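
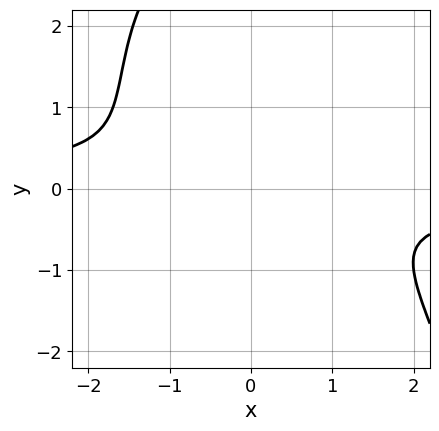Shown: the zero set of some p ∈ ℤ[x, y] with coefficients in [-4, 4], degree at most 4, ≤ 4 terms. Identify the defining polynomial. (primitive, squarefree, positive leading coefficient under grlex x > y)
1. The degree is 4 — no degree-3 curve has this shape.
2. The integer polynomial consistent with all of this is the stated p.

x^3*y - y^3 + x^2 + 3*y^2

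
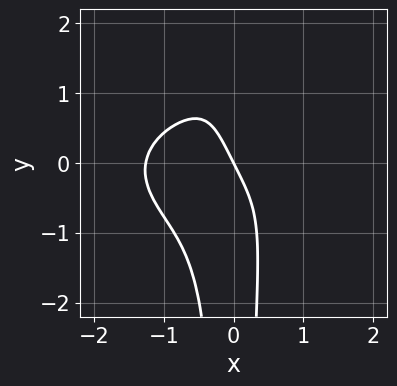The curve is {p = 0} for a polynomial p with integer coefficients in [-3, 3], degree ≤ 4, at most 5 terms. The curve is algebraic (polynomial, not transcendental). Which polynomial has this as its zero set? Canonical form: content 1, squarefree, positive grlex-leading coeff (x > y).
(a) deg p = 4. The shape is more complex than any degree-3 curve.
(b) Observable constraints: it crosses the y-axis at the gridline y = 0; one x-axis crossing is at x = 0.
(c) Putting this together gives p.

x^4 + 3*x^2*y^2 + 2*x + y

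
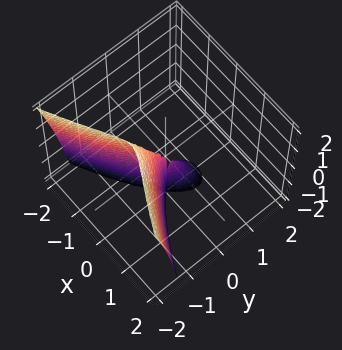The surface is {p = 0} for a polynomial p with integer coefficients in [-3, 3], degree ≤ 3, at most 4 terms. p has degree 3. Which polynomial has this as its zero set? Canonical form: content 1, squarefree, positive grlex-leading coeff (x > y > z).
2*y^3 + y^2*z + 2*x^2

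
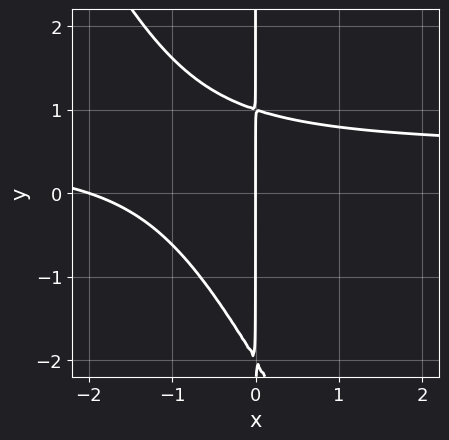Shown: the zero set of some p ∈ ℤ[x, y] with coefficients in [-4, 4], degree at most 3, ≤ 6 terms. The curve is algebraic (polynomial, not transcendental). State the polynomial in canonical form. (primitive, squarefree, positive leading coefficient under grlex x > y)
Degree: no degree-2 curve has this shape, so deg p = 3.
Checking where it meets the axes: among the integer gridlines, it crosses the x-axis at x ∈ {-2, 0}; every point of the y-axis in the box is on the curve.
Solving for integer coefficients yields p as stated.

2*x^2*y + x*y^2 - x^2 + x*y - 2*x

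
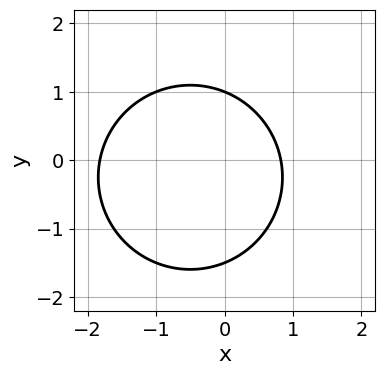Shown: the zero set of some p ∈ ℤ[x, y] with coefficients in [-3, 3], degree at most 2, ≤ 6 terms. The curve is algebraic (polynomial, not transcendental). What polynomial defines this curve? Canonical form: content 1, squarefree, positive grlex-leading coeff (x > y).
1. deg p = 2.
2. From the axis intercepts and sections: one y-axis crossing is at y = 1.
3. Fitting integer coefficients to these (and the overall shape) gives p.

2*x^2 + 2*y^2 + 2*x + y - 3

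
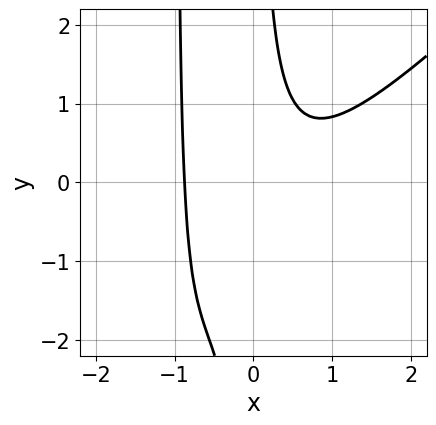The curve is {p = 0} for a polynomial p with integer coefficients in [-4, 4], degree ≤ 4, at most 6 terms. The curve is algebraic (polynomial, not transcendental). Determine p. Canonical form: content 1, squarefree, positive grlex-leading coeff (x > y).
3*x^3 - 3*x^2*y - 3*x*y + 2

The degree is 3 — a generic line meets the curve in up to 3 points.
Observable constraints: the curve avoids every integer y-axis point in the box.
The integer polynomial consistent with all of this is the stated p.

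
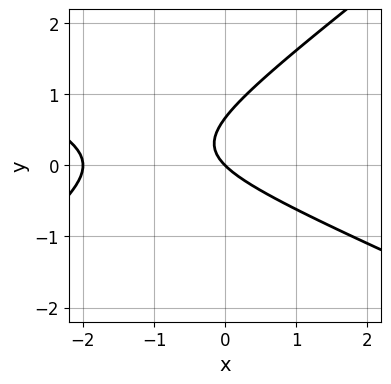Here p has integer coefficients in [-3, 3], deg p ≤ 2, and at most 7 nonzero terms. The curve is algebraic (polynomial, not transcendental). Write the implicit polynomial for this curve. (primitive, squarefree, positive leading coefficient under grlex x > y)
x^2 + x*y - 3*y^2 + 2*x + 2*y

(a) Degree: the shape is more complex than any degree-1 curve, so deg p = 2.
(b) Checking where it meets the axes: among the integer gridlines, it crosses the x-axis at x ∈ {-2, 0}; it crosses the y-axis at the gridline y = 0.
(c) The integer polynomial consistent with all of this is the stated p.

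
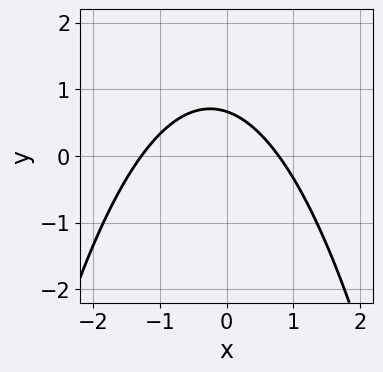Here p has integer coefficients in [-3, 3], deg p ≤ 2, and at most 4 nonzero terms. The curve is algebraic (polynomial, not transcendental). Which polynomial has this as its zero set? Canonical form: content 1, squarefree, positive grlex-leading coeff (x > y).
2*x^2 + x + 3*y - 2

First, degree: no degree-1 curve has this shape, so deg p = 2.
Finally, the integer polynomial consistent with all of this is the stated p.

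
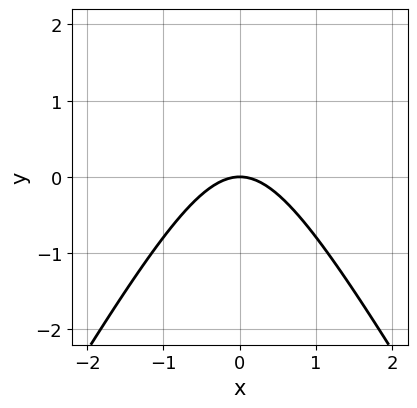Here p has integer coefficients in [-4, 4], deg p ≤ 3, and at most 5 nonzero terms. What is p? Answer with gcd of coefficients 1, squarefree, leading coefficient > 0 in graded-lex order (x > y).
3*x^2 - y^2 + 3*y

deg p = 2. No degree-1 curve has this shape.
Symmetries: it's symmetric under x → −x, forcing even powers of x.
Checking where it meets the axes: it crosses the x-axis at the gridline x = 0; one y-axis crossing is at y = 0.
Solving for integer coefficients yields p as stated.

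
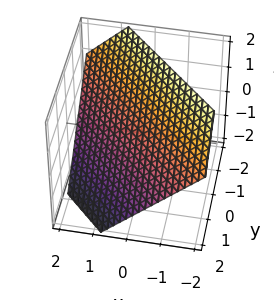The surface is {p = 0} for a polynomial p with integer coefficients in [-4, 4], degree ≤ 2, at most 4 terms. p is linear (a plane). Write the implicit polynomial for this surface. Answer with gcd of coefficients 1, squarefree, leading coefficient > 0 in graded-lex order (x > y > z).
3*x + 3*y + 3*z - 2

The degree is 1 — every cross-section is a straight line — this is a plane.
Putting this together gives p.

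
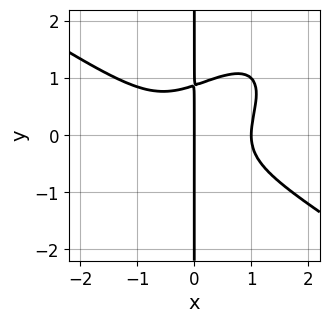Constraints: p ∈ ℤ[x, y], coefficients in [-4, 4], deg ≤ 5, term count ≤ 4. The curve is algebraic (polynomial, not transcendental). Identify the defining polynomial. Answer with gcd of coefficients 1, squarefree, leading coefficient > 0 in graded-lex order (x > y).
(a) Degree: the shape is more complex than any degree-3 curve, so deg p = 4.
(b) From the visible intercepts: every point of the y-axis in the box is on the curve; the x-axis gridline crossings are at x ∈ {0, 1}.
(c) Putting this together gives p.

2*x^4 - 3*x^2*y^2 + 3*x*y^3 - 2*x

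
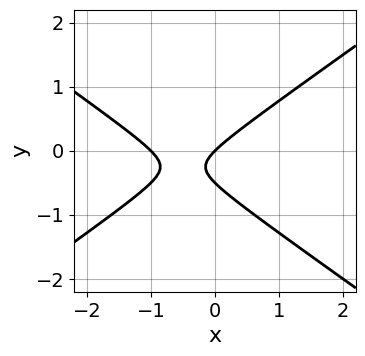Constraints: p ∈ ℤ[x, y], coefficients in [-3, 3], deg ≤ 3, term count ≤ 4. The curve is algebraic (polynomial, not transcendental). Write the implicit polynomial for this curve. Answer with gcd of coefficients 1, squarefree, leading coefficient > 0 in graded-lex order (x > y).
x^2 - 2*y^2 + x - y

(a) deg p = 2. The shape is more complex than any degree-1 curve.
(b) Observable constraints: among the integer gridlines, it crosses the x-axis at x ∈ {-1, 0}; it meets the y-axis at y = 0 (among the integer gridlines).
(c) Together with the visible shape, these determine p as stated.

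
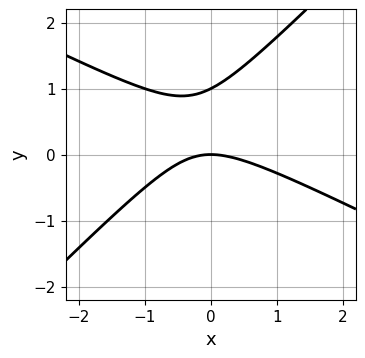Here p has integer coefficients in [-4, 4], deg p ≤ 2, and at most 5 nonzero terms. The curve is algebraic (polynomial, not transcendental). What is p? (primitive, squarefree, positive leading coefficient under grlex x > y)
x^2 + x*y - 2*y^2 + 2*y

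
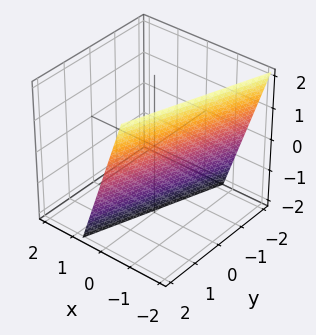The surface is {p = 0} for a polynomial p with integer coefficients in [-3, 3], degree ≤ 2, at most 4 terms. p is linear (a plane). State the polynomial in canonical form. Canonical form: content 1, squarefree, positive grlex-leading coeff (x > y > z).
First, the degree is 1 — the surface is flat (a plane).
Then, checking where it meets the axes: it crosses the z-axis at the gridline z = -2; it crosses the y-axis at the gridline y = 2.
Finally, solving for integer coefficients yields p as stated.

3*x - y + z + 2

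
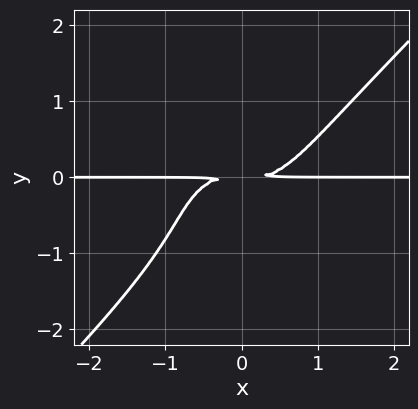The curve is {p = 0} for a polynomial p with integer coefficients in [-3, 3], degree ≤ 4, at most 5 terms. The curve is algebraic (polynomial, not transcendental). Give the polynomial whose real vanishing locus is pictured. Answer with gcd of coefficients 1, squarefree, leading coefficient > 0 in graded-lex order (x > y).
3*x^3*y - x^2*y^2 - 2*y^4 - 2*y^3 - 3*y^2

1. The degree is 4 — no degree-3 curve has this shape.
2. From the axis intercepts and sections: every point of the x-axis in the box is on the curve.
3. Putting this together gives p.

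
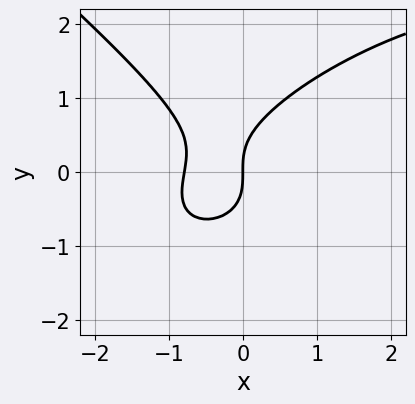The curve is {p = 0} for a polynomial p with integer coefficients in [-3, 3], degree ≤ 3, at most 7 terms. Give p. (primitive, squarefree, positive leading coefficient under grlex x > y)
1. The degree is 3 — the shape is more complex than any degree-2 curve.
2. Checking where it meets the axes: one y-axis crossing is at y = 0; it meets the x-axis at x = 0 (among the integer gridlines).
3. Together with the visible shape, these determine p as stated.

x^3 - x^2*y + 3*y^3 - 3*x^2 - 3*x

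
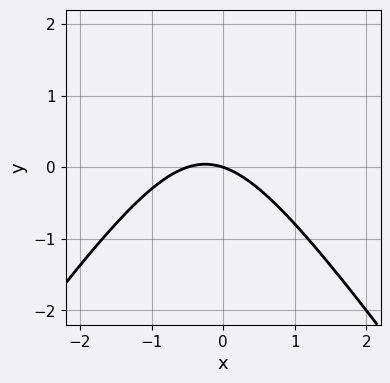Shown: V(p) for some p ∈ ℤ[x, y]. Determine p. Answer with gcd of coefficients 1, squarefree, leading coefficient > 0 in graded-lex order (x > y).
(a) Degree: the shape is more complex than any degree-1 curve, so deg p = 2.
(b) From the axis intercepts and sections: one y-axis crossing is at y = 0; it crosses the x-axis at the gridline x = 0.
(c) The integer polynomial consistent with all of this is the stated p.

2*x^2 - y^2 + x + 3*y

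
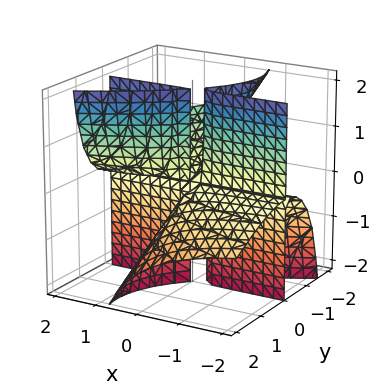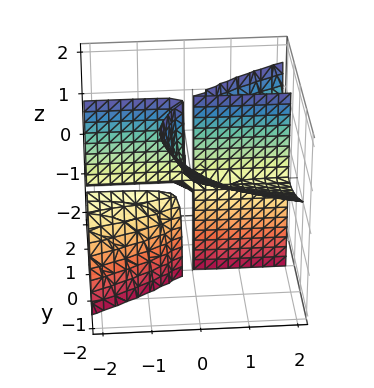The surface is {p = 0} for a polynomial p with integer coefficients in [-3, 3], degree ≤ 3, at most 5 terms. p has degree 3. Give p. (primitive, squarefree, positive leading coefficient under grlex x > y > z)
3*x*y*z - 2*y^3 - 3*y^2*z

(a) I count 2 distinct pieces.
(b) Degree: the shape is more complex than any degree-2 surface, so deg p = 3.
(c) From the visible intercepts: every point of the z-axis in the box is on the surface; every point of the x-axis in the box is on the surface; it crosses the y-axis at the gridline y = 0.
(d) The integer polynomial consistent with all of this is the stated p.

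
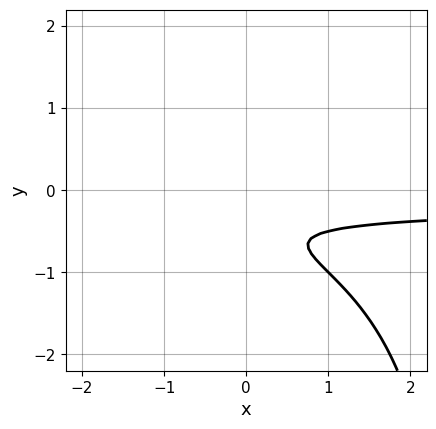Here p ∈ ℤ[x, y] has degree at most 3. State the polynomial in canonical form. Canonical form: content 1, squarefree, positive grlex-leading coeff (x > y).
First, deg p = 3. The shape is more complex than any degree-2 curve.
Then, from the axis intercepts and sections: no y-intercept at any integer in the box; the curve avoids every integer x-axis point in the box.
Finally, these observations pin down the coefficients.

x*y^2 - 3*y^2 - 3*y - 1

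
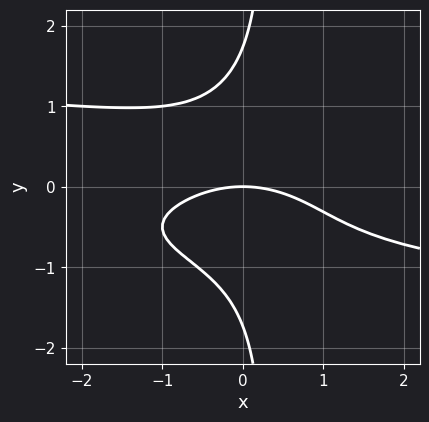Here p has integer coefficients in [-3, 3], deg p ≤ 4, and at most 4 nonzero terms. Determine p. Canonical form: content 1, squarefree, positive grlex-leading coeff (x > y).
3*x*y^3 - y^3 + x^2 + 3*y

(a) Degree: no degree-3 curve has this shape, so deg p = 4.
(b) From the visible intercepts: it meets the y-axis at y = 0 (among the integer gridlines); it crosses the x-axis at the gridline x = 0.
(c) Solving for integer coefficients yields p as stated.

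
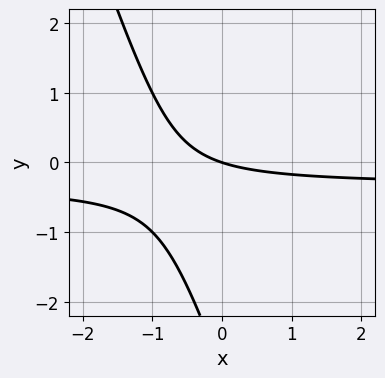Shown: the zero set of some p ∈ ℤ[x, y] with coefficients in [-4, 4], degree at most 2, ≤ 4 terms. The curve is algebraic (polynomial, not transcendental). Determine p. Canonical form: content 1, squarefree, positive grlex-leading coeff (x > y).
3*x*y + y^2 + x + 3*y

deg p = 2. A generic line meets the curve in up to 2 points.
Reading off the gridlines: one y-axis crossing is at y = 0; one x-axis crossing is at x = 0.
Assembling these constraints gives the stated polynomial.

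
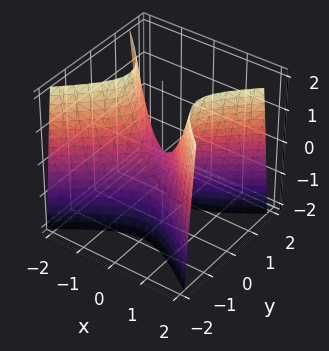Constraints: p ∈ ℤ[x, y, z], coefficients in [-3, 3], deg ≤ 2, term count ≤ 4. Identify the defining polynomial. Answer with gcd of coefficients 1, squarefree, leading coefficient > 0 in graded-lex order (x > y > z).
2*x^2 - 3*y^2 - z

Degree: a hyperbolic paraboloid; a quadric, so deg p = 2.
Symmetries: mirror symmetry y ↦ −y ⇒ only even powers of y; it's symmetric under x → −x, forcing even powers of x.
Reading off the gridlines: it meets the z-axis at z = 0 (among the integer gridlines); one x-axis crossing is at x = 0; one y-axis crossing is at y = 0.
The integer polynomial consistent with all of this is the stated p.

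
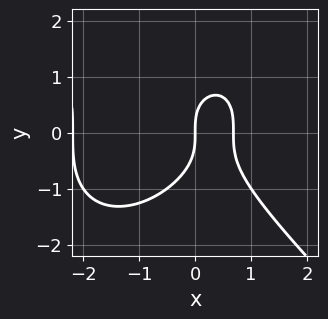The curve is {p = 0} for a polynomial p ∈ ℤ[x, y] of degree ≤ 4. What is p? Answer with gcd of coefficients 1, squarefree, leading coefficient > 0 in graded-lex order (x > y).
First, deg p = 3. A generic line meets the curve in up to 3 points.
Then, checking where it meets the axes: it meets the x-axis at x = 0 (among the integer gridlines); it meets the y-axis at y = 0 (among the integer gridlines).
Finally, these observations pin down the coefficients.

2*x^3 + 2*y^3 + 3*x^2 - 3*x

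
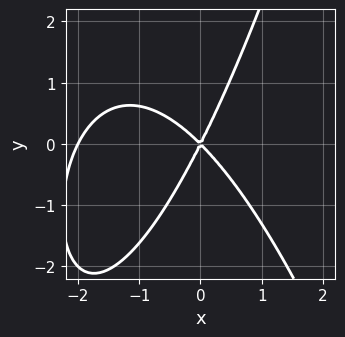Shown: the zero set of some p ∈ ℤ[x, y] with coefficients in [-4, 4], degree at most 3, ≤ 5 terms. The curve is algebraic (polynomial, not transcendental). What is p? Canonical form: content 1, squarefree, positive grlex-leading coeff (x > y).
x^3 + 2*x^2 + x*y - y^2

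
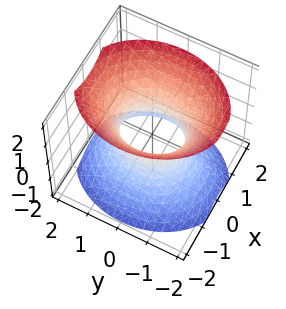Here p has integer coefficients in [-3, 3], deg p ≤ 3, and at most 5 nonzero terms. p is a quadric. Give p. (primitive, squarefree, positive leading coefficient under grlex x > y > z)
deg p = 2.
Symmetries: the x ↦ −x reflection is a symmetry, so x appears only in even powers; mirror symmetry z ↦ −z ⇒ only even powers of z; mirror symmetry y ↦ −y ⇒ only even powers of y.
Observable constraints: the y-axis gridline crossings are at y ∈ {-1, 1}; it misses every integer gridline on the z-axis.
Assembling these constraints gives the stated polynomial.

3*x^2 + 2*y^2 - 2*z^2 - 2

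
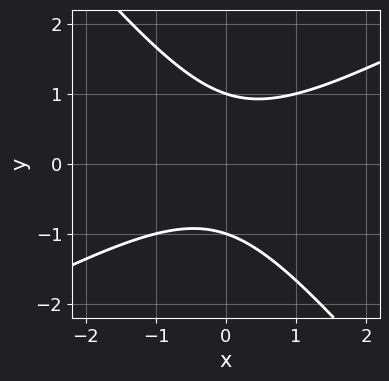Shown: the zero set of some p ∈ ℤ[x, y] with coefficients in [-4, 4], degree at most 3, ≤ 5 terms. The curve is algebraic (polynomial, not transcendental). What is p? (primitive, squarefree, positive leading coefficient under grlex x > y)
1. The degree is 2 — no degree-1 curve has this shape.
2. Observable constraints: among the integer gridlines, it crosses the y-axis at y ∈ {-1, 1}; it misses every integer gridline on the x-axis.
3. Matching integer coefficients to the picture gives p.

2*x^2 - 2*x*y - 3*y^2 + 3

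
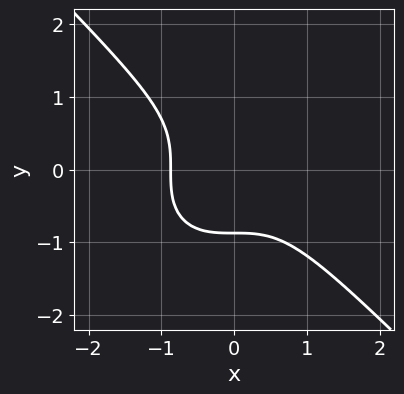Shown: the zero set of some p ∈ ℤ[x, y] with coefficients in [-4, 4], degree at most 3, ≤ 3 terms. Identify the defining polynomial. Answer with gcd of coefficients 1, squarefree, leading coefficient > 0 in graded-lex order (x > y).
Degree: no degree-2 curve has this shape, so deg p = 3.
Matching integer coefficients to the picture gives p.

3*x^3 + 3*y^3 + 2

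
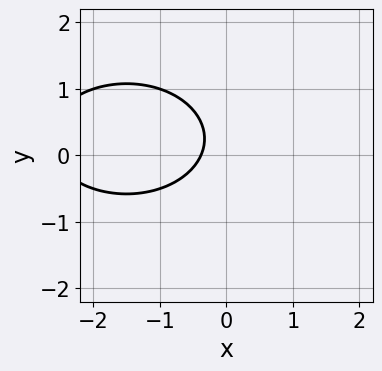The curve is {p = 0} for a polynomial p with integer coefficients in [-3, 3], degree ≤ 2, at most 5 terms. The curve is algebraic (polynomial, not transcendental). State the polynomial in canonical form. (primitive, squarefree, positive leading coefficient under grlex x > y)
x^2 + 2*y^2 + 3*x - y + 1

1. deg p = 2.
2. From the axis intercepts and sections: no y-intercept at any integer in the box.
3. Matching integer coefficients to the picture gives p.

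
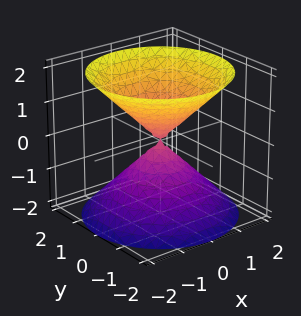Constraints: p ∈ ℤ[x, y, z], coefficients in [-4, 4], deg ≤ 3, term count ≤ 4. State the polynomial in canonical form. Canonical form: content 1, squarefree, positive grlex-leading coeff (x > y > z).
x^2 + y^2 - z^2

The picture has 2 separate pieces.
Degree: a double cone through the origin; a quadric, so deg p = 2.
Symmetries: it's symmetric under z → −z, forcing even powers of z; every cross-section ⟂ z is a circle, so x, y appear only via x² + y².
Reading off the gridlines: it crosses the x-axis at the gridline x = 0; it crosses the z-axis at the gridline z = 0.
Together with the visible shape, these determine p as stated.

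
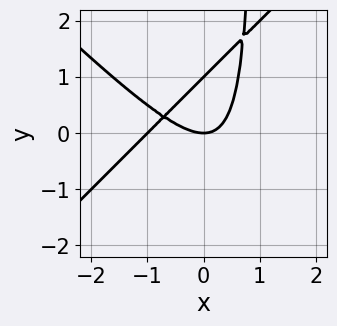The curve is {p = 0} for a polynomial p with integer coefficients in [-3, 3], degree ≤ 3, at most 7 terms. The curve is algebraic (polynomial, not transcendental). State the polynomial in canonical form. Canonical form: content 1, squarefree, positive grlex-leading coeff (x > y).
1. deg p = 3. The shape is more complex than any degree-2 curve.
2. From the visible intercepts: the x-axis gridline crossings are at x ∈ {-1, 0}; the y-axis gridline crossings are at y ∈ {0, 1}.
3. Matching integer coefficients to the picture gives p.

x^3 - x*y^2 + x^2 + y^2 - y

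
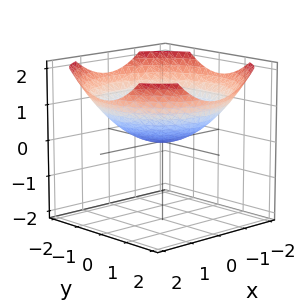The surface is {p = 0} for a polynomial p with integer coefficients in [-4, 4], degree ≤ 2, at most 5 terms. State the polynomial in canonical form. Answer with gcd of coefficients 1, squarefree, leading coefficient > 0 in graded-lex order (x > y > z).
x^2 + y^2 - 3*z

First, degree: a paraboloid; a quadric, so deg p = 2.
Next, by symmetry, every cross-section ⟂ z is a circle, so x, y appear only via x² + y².
Then, checking where it meets the axes: it crosses the x-axis at the gridline x = 0; a circular section at z = 1 has radius between 1 and 2; it crosses the y-axis at the gridline y = 0; one z-axis crossing is at z = 0.
Finally, the integer polynomial consistent with all of this is the stated p.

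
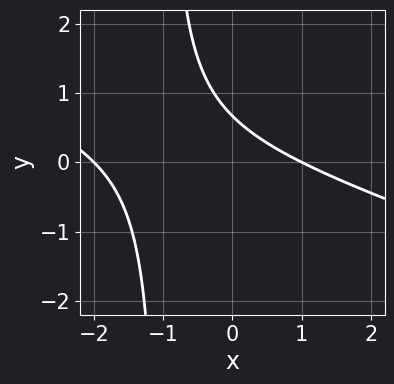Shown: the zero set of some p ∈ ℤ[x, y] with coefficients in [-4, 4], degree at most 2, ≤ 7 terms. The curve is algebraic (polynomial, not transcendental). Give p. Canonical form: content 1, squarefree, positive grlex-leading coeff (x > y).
x^2 + 3*x*y + x + 3*y - 2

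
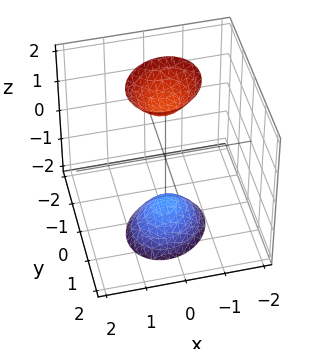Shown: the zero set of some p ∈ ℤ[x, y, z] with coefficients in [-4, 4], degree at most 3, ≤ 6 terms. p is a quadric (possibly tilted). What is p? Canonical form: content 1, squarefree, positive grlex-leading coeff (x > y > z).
First, the picture has 2 separate pieces. They look like related sheets of one shape, so recover p as a whole.
Then, deg p = 2. No degree-1 surface has this shape.
Next, from the visible intercepts: it misses every integer gridline on the y-axis; the surface avoids every integer x-axis point in the box.
Finally, solving for integer coefficients yields p as stated.

3*x^2 - x*y + 3*y^2 + y*z - z^2 + 2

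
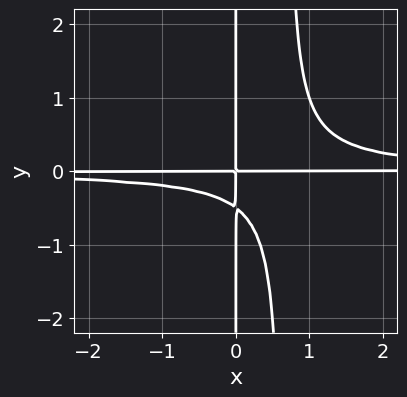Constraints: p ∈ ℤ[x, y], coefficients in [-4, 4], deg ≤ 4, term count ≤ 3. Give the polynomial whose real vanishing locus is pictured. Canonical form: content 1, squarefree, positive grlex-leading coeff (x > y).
3*x^2*y^2 - 2*x*y^2 - x*y

(a) deg p = 4. The shape is more complex than any degree-3 curve.
(b) Observable constraints: the visible y-axis segment lies entirely on the curve; the visible x-axis segment lies entirely on the curve.
(c) Matching integer coefficients to the picture gives p.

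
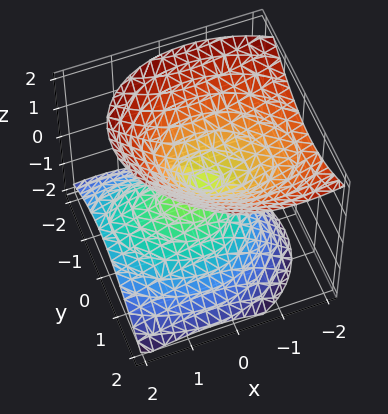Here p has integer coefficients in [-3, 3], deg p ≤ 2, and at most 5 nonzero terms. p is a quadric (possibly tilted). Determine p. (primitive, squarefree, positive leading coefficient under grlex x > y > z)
(a) There are 2 components. They look like related sheets of one shape, so recover p as a whole.
(b) The degree is 2 — the shape is more complex than any degree-1 surface.
(c) Checking where it meets the axes: it crosses the y-axis at the gridline y = 0; it meets the x-axis at x = 0 (among the integer gridlines).
(d) Together with the visible shape, these determine p as stated.

2*x^2 + x*y + 2*x*z + 3*y^2 - 3*z^2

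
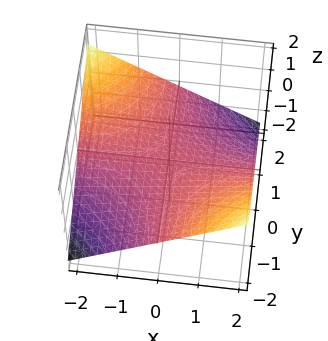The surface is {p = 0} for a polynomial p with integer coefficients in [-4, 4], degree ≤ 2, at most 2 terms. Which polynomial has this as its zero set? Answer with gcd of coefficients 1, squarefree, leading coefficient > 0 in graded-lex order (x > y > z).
The degree is 2 — a saddle surface; a quadric.
Checking where it meets the axes: the visible x-axis segment lies entirely on the surface; it meets the z-axis at z = 0 (among the integer gridlines); every point of the y-axis in the box is on the surface.
Matching integer coefficients to the picture gives p.

x*y + 3*z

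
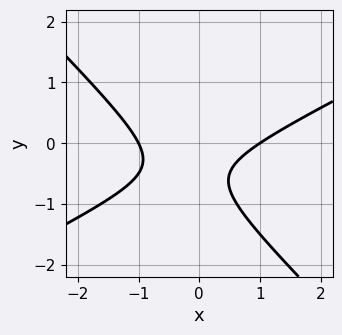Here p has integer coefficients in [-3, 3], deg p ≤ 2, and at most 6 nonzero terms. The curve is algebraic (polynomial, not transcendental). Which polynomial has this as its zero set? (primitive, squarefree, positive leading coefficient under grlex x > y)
The degree is 2 — a generic line meets the curve in up to 2 points.
Observable constraints: the curve avoids every integer y-axis point in the box; the x-axis gridline crossings are at x ∈ {-1, 1}.
Fitting integer coefficients to these (and the overall shape) gives p.

x^2 - x*y - 2*y^2 - 2*y - 1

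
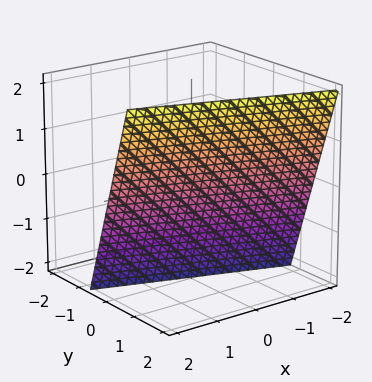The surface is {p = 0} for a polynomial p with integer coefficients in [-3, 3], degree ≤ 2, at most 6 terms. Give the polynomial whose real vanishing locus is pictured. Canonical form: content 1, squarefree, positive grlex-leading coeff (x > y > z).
x + 3*y - z - 2

deg p = 1. The surface is flat (a plane).
Checking where it meets the axes: it meets the z-axis at z = -2 (among the integer gridlines); it crosses the x-axis at the gridline x = 2.
Fitting integer coefficients to these (and the overall shape) gives p.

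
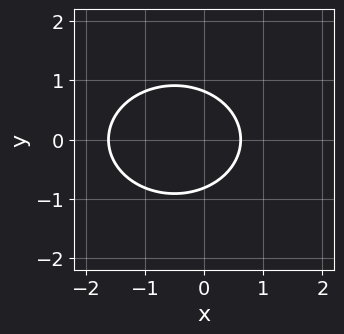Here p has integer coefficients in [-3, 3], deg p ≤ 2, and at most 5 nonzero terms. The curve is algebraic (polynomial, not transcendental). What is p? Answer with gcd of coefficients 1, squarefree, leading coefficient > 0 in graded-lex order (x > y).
deg p = 2. No degree-1 curve has this shape.
Symmetries: mirror symmetry y ↦ −y ⇒ only even powers of y.
Solving for integer coefficients yields p as stated.

2*x^2 + 3*y^2 + 2*x - 2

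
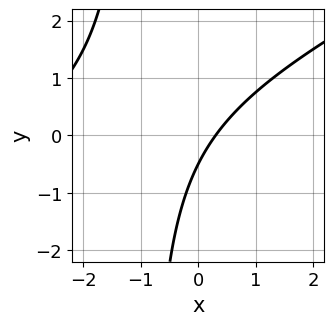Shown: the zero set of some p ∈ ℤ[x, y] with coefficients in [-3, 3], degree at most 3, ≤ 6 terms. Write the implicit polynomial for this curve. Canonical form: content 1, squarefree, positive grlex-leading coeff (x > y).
x^2 - 2*x*y + 3*x - 2*y - 1

1. Degree: no degree-1 curve has this shape, so deg p = 2.
2. Putting this together gives p.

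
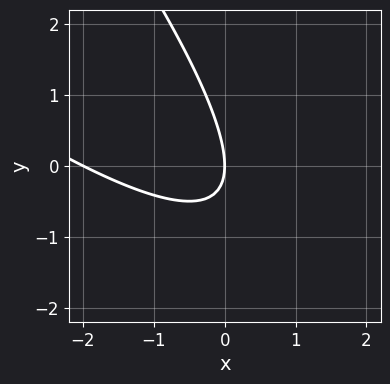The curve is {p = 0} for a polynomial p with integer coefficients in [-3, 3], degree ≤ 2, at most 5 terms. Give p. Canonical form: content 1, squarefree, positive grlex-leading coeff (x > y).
First, the degree is 2 — no degree-1 curve has this shape.
Then, checking where it meets the axes: it crosses the y-axis at the gridline y = 0; the x-axis gridline crossings are at x ∈ {-2, 0}.
Finally, the integer polynomial consistent with all of this is the stated p.

x^2 + 2*x*y + y^2 + 2*x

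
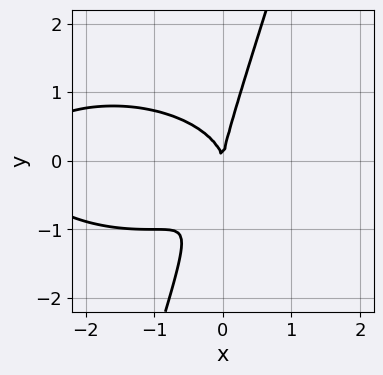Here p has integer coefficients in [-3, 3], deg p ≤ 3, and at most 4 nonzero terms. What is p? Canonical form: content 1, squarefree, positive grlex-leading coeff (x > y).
deg p = 3. No degree-2 curve has this shape.
From the visible intercepts: it crosses the y-axis at the gridline y = 0; it crosses the x-axis at the gridline x = 0.
Matching integer coefficients to the picture gives p.

x^3 + 3*x*y^2 - y^3 + 3*x^2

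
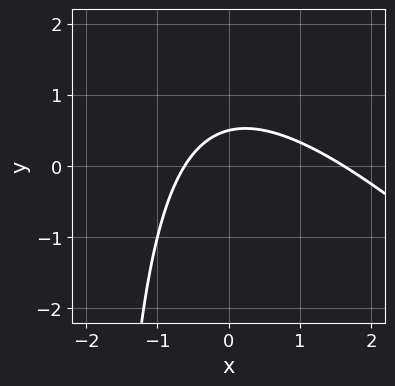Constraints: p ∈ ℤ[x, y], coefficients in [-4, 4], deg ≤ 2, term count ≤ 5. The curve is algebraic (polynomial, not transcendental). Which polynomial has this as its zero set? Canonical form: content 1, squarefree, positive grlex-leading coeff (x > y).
(a) The degree is 2 — the shape is more complex than any degree-1 curve.
(b) The integer polynomial consistent with all of this is the stated p.

x^2 + x*y - x + 2*y - 1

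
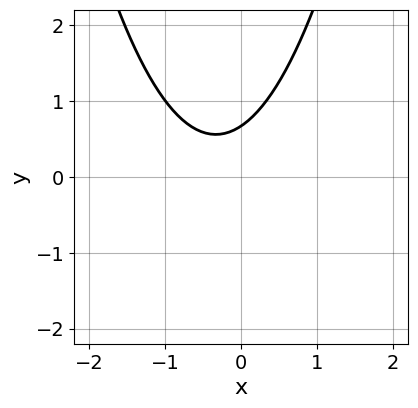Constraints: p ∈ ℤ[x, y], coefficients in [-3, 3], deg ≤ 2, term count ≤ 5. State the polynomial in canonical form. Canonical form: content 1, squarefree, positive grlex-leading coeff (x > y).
3*x^2 + 2*x - 3*y + 2

(a) Degree: the shape is more complex than any degree-1 curve, so deg p = 2.
(b) From the visible intercepts: it misses every integer gridline on the x-axis.
(c) Assembling these constraints gives the stated polynomial.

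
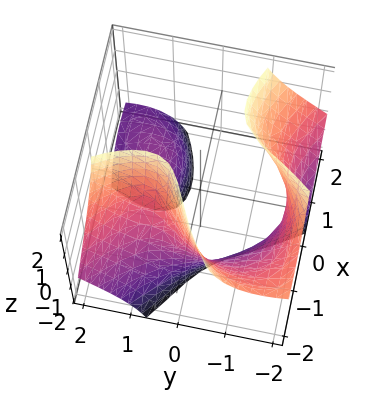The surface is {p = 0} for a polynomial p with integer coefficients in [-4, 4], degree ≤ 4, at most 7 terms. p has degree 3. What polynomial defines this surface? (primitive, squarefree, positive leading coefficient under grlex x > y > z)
x^3 + 3*x*y*z + y^3 - 2*y + 2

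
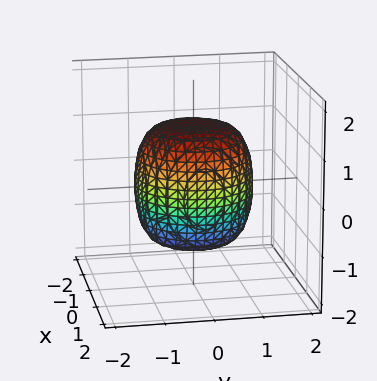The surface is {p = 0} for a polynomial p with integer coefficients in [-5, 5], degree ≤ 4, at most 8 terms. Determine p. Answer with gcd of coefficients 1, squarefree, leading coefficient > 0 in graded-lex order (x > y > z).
2*x^4 + 4*x^2*y^2 + 2*y^4 - x^2 - y^2 + 2*z^2 - 3

First, the degree is 4 — a generic line meets the surface in up to 4 points.
Then, by symmetry, every cross-section ⟂ z is a circle, so x, y appear only via x² + y².
Next, from the axis intercepts and sections: a circular section at z = -1 has radius exactly 1.
Finally, solving for integer coefficients yields p as stated.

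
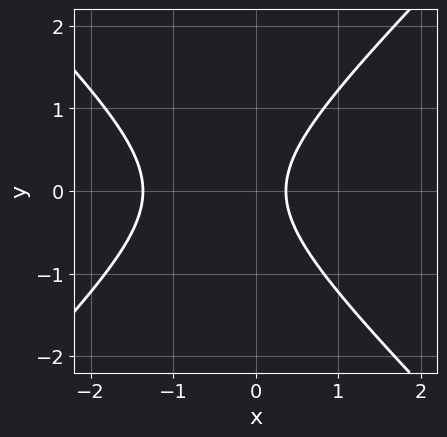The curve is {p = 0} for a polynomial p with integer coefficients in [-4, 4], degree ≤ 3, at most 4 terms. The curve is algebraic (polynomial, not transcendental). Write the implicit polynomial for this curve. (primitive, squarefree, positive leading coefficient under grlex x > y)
2*x^2 - 2*y^2 + 2*x - 1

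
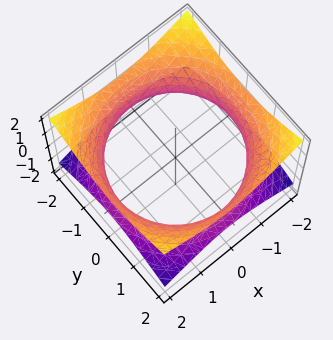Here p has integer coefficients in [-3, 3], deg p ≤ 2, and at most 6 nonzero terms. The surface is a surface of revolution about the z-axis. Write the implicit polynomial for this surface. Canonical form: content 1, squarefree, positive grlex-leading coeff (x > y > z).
1. Degree: a generic line meets the surface in up to 2 points, so deg p = 2.
2. By symmetry, the surface is invariant under rotation about z: p = q(x² + y², z).
3. From the axis intercepts and sections: a circular section at z = 0 has radius between 1 and 2; the surface avoids every integer z-axis point in the box.
4. Together with the visible shape, these determine p as stated.

x^2 + y^2 - 2*z^2 - 3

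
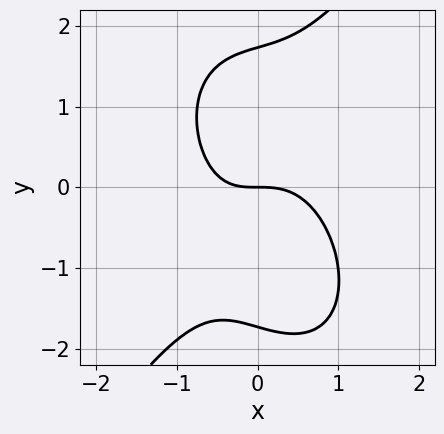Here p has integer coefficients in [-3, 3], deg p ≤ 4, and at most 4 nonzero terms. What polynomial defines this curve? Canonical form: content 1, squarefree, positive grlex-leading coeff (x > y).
1. deg p = 3.
2. From the visible intercepts: it crosses the x-axis at the gridline x = 0; it meets the y-axis at y = 0 (among the integer gridlines).
3. Solving for integer coefficients yields p as stated.

3*x^3 - y^3 + x*y + 3*y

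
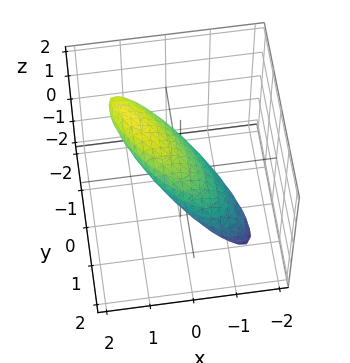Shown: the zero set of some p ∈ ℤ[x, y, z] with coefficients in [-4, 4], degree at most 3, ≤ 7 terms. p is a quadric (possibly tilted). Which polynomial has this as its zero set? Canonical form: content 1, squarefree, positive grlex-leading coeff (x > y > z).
2*x^2 + 2*x*y - 2*x*z + y^2 + 2*z^2 - 1

(a) deg p = 2.
(b) Reading off the gridlines: among the integer gridlines, it crosses the y-axis at y ∈ {-1, 1}.
(c) Fitting integer coefficients to these (and the overall shape) gives p.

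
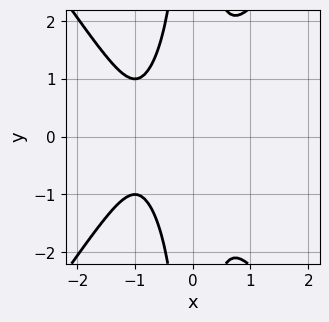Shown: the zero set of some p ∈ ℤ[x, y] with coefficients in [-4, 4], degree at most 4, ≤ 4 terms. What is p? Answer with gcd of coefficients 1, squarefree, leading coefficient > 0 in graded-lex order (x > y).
2*x^4 - x^2*y^2 + 2*x^3 + 1

The degree is 4 — a generic line meets the curve in up to 4 points.
Symmetries: mirror symmetry y ↦ −y ⇒ only even powers of y.
Observable constraints: no x-intercept at any integer in the box; no y-intercept at any integer in the box.
The integer polynomial consistent with all of this is the stated p.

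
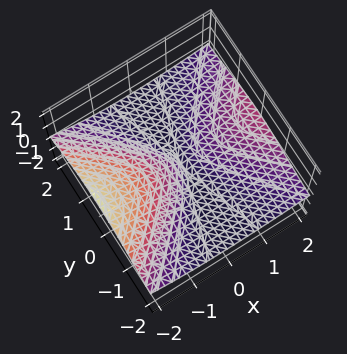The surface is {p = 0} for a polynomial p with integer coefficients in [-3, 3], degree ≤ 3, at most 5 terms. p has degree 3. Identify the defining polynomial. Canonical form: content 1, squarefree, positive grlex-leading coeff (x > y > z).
(a) Degree: no degree-2 surface has this shape, so deg p = 3.
(b) Reading off the gridlines: one x-axis crossing is at x = 0; every point of the y-axis in the box is on the surface.
(c) These observations pin down the coefficients.

3*y^2*z + 3*z^3 - x^2 + 2*x*z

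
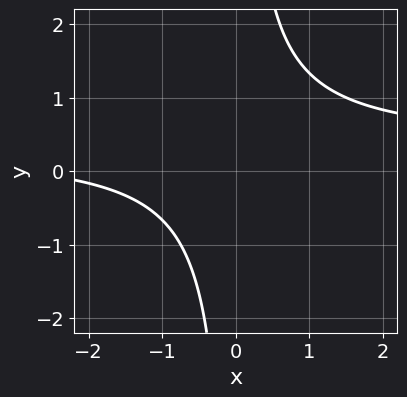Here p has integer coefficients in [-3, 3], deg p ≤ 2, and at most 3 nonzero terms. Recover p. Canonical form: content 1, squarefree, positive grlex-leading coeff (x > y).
First, deg p = 2. The shape is more complex than any degree-1 curve.
Next, reading off the gridlines: it misses every integer gridline on the x-axis; the curve avoids every integer y-axis point in the box.
Finally, solving for integer coefficients yields p as stated.

3*x*y - x - 3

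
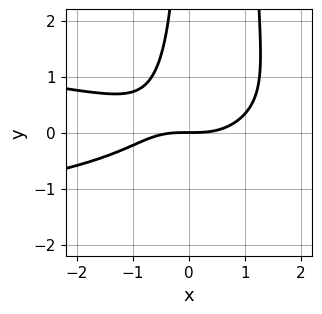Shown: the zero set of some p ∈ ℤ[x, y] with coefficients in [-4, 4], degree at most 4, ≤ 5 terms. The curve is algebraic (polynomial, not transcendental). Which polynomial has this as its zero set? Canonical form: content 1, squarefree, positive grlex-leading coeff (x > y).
3*x^2*y^2 + x^3 - 3*x*y^2 - 3*y

1. Degree: the shape is more complex than any degree-3 curve, so deg p = 4.
2. Checking where it meets the axes: it crosses the y-axis at the gridline y = 0; one x-axis crossing is at x = 0.
3. Matching integer coefficients to the picture gives p.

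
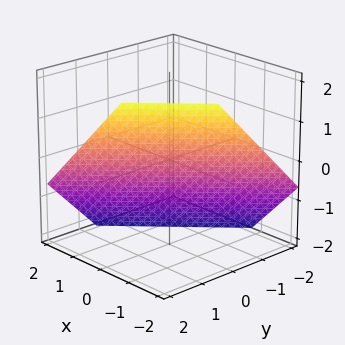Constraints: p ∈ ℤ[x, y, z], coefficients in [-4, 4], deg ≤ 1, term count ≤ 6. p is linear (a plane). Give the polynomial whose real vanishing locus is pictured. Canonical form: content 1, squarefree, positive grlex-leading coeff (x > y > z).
(a) The degree is 1 — every cross-section is a straight line — this is a plane.
(b) The integer polynomial consistent with all of this is the stated p.

3*x - 3*y + 3*z + 2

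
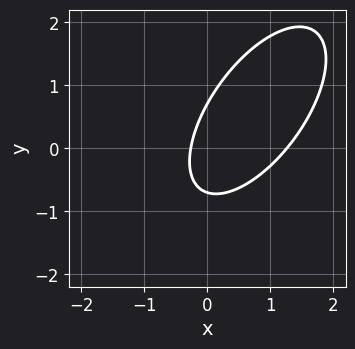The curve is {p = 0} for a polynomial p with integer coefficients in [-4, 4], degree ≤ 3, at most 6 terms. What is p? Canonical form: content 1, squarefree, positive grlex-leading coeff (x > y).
3*x^2 - 3*x*y + 2*y^2 - 3*x - 1

First, the degree is 2 — a generic line meets the curve in up to 2 points.
Finally, solving for integer coefficients yields p as stated.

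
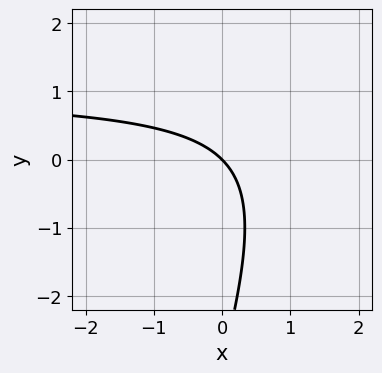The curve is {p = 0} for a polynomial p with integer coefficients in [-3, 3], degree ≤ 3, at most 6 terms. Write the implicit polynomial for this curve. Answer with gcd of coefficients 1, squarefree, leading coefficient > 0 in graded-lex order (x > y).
3*x*y - y^2 - 3*x - 3*y

The degree is 2 — no degree-1 curve has this shape.
Observable constraints: it meets the y-axis at y = 0 (among the integer gridlines); it crosses the x-axis at the gridline x = 0.
Assembling these constraints gives the stated polynomial.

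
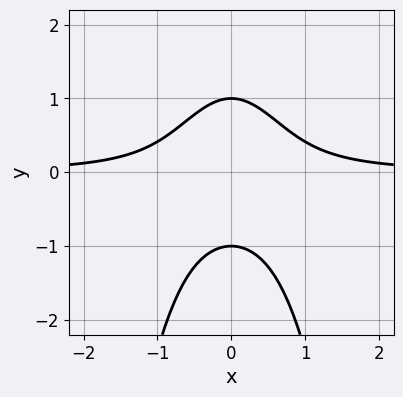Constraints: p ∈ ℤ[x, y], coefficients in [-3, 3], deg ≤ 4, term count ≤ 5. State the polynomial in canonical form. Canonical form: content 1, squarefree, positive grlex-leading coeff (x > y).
Degree: no degree-2 curve has this shape, so deg p = 3.
Symmetries: mirror symmetry x ↦ −x ⇒ only even powers of x.
Observable constraints: the curve avoids every integer x-axis point in the box; the y-axis gridline crossings are at y ∈ {-1, 1}.
Together with the visible shape, these determine p as stated.

2*x^2*y + y^2 - 1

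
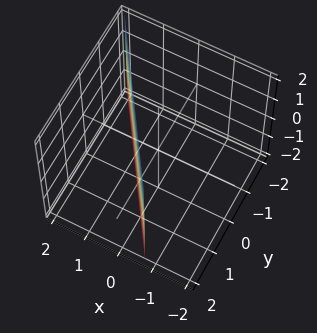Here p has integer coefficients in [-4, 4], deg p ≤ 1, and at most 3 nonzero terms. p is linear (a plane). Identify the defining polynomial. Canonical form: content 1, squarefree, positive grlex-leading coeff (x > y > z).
3*x + 2*y - 2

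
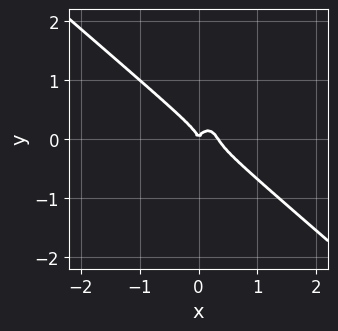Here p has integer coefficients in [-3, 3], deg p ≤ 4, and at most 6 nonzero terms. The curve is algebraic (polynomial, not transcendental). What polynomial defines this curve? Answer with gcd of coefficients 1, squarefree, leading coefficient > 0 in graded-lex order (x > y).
3*x^3 + 2*x^2*y + 2*y^3 - x^2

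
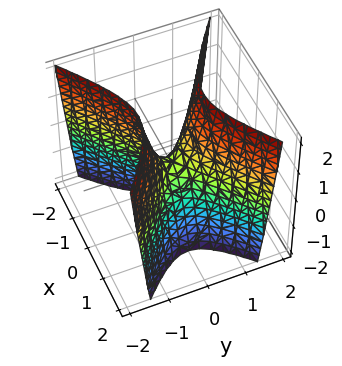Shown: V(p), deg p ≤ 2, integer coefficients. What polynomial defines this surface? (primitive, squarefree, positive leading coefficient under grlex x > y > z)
2*x^2 - 3*y^2 + z

(a) The degree is 2 — a hyperbolic paraboloid; a quadric.
(b) Symmetries: the x ↦ −x reflection is a symmetry, so x appears only in even powers; mirror symmetry y ↦ −y ⇒ only even powers of y.
(c) Reading off the gridlines: it crosses the y-axis at the gridline y = 0; it meets the x-axis at x = 0 (among the integer gridlines).
(d) Putting this together gives p.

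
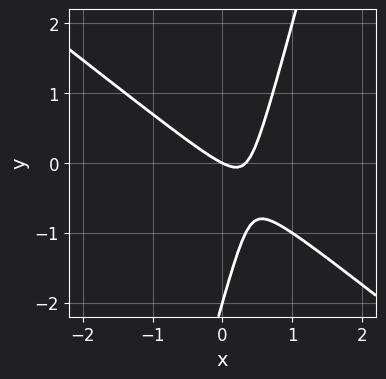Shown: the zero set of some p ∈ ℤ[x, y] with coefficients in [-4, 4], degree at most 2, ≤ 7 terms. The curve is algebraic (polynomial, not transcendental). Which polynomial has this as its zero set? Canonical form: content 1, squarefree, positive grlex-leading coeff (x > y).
3*x^2 + 3*x*y - y^2 - x - 2*y

The degree is 2 — the shape is more complex than any degree-1 curve.
Checking where it meets the axes: among the integer gridlines, it crosses the y-axis at y ∈ {-2, 0}; one x-axis crossing is at x = 0.
Together with the visible shape, these determine p as stated.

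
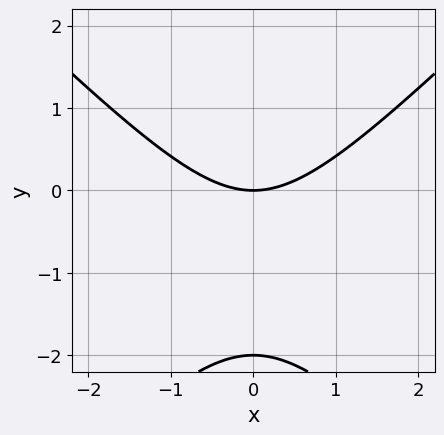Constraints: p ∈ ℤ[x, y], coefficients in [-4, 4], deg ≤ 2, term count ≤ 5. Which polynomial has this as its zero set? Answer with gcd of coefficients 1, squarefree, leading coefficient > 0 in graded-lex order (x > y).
x^2 - y^2 - 2*y

The degree is 2 — no degree-1 curve has this shape.
Symmetries: mirror symmetry x ↦ −x ⇒ only even powers of x.
Observable constraints: it meets the x-axis at x = 0 (among the integer gridlines); the y-axis gridline crossings are at y ∈ {-2, 0}.
Assembling these constraints gives the stated polynomial.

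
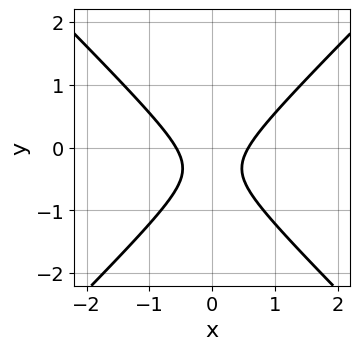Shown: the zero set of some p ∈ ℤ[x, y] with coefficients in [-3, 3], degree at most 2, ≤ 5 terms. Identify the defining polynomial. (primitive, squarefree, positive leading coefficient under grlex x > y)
First, deg p = 2. No degree-1 curve has this shape.
Next, symmetries: the x ↦ −x reflection is a symmetry, so x appears only in even powers.
Then, from the axis intercepts and sections: no y-intercept at any integer in the box.
Finally, putting this together gives p.

3*x^2 - 3*y^2 - 2*y - 1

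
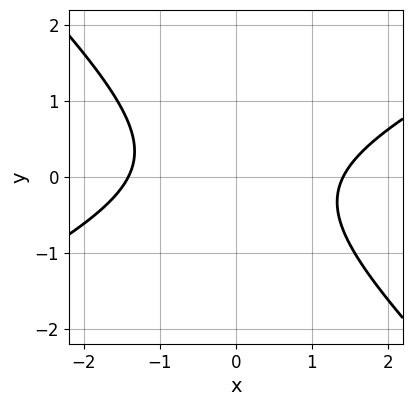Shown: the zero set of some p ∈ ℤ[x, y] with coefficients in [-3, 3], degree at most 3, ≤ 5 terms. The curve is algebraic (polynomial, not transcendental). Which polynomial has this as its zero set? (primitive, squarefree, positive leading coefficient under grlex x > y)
1. Degree: no degree-1 curve has this shape, so deg p = 2.
2. From the axis intercepts and sections: it misses every integer gridline on the y-axis.
3. Putting this together gives p.

x^2 - x*y - 2*y^2 - 2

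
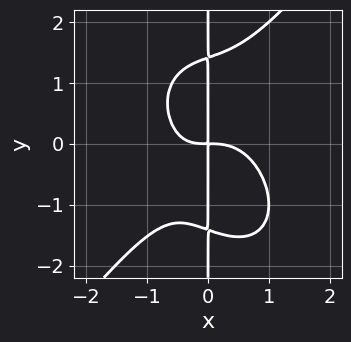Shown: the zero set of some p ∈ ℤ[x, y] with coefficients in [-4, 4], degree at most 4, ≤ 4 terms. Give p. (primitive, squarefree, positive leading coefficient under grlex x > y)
2*x^4 - x*y^3 + x^2*y + 2*x*y

The degree is 4 — no degree-3 curve has this shape.
Reading off the gridlines: the visible y-axis segment lies entirely on the curve.
Assembling these constraints gives the stated polynomial.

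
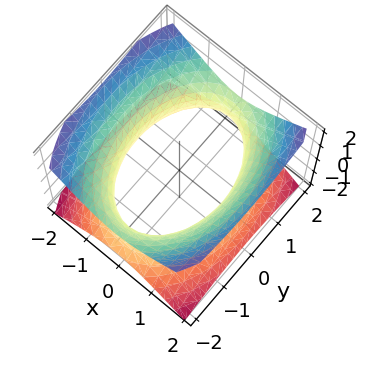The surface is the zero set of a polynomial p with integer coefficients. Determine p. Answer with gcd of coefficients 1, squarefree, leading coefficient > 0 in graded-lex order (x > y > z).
1. deg p = 2.
2. Symmetries: mirror symmetry y ↦ −y ⇒ only even powers of y; mirror symmetry z ↦ −z ⇒ only even powers of z; the x ↦ −x reflection is a symmetry, so x appears only in even powers.
3. Checking where it meets the axes: no z-intercept at any integer in the box.
4. Assembling these constraints gives the stated polynomial.

2*x^2 + y^2 - 2*z^2 - 3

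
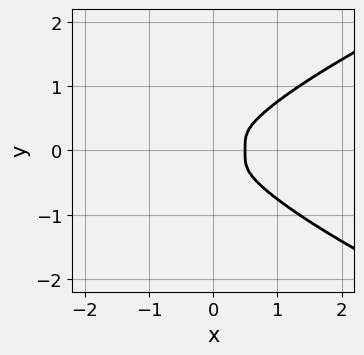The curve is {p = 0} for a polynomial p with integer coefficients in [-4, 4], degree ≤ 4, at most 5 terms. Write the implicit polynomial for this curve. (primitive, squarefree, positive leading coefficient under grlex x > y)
3*y^4 - 2*x^3 + x^2

1. The degree is 4 — no degree-3 curve has this shape.
2. Symmetries: the y ↦ −y reflection is a symmetry, so y appears only in even powers.
3. Together with the visible shape, these determine p as stated.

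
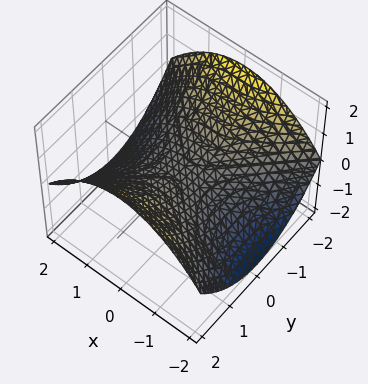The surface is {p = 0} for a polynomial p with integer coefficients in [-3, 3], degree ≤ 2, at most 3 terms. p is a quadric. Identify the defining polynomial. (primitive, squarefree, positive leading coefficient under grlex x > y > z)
x^2 - y^2 + 3*z

1. deg p = 2. A saddle surface; a quadric.
2. Symmetries: it's symmetric under y → −y, forcing even powers of y; the x ↦ −x reflection is a symmetry, so x appears only in even powers.
3. Against the integer gridlines: it meets the x-axis at x = 0 (among the integer gridlines); one y-axis crossing is at y = 0; it crosses the z-axis at the gridline z = 0.
4. Fitting integer coefficients to these (and the overall shape) gives p.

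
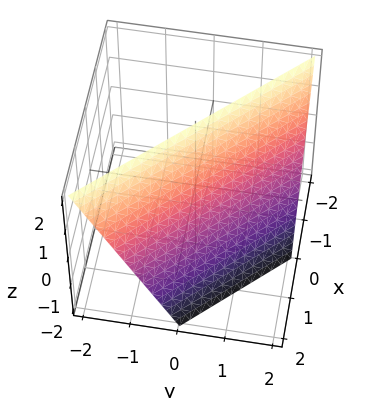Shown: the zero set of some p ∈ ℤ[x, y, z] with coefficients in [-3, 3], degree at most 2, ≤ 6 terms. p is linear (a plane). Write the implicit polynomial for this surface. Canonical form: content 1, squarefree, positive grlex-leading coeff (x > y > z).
1. deg p = 1. Every cross-section is a straight line — this is a plane.
2. From the axis intercepts and sections: it crosses the y-axis at the gridline y = 1; one x-axis crossing is at x = 1; it crosses the z-axis at the gridline z = 2.
3. Putting this together gives p.

2*x + 2*y + z - 2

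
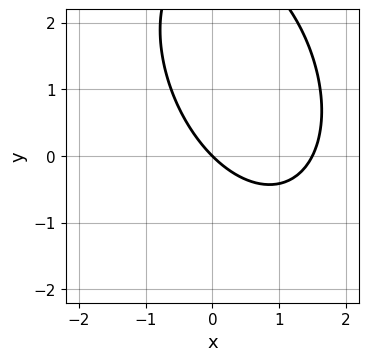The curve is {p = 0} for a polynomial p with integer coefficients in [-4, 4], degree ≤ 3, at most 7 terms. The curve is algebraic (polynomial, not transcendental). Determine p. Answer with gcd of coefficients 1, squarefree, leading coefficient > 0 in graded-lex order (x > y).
(a) Degree: the shape is more complex than any degree-1 curve, so deg p = 2.
(b) Checking where it meets the axes: it meets the x-axis at x = 0 (among the integer gridlines); one y-axis crossing is at y = 0.
(c) Assembling these constraints gives the stated polynomial.

2*x^2 + x*y + y^2 - 3*x - 3*y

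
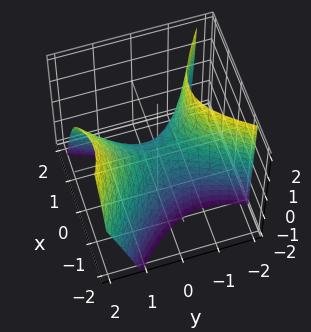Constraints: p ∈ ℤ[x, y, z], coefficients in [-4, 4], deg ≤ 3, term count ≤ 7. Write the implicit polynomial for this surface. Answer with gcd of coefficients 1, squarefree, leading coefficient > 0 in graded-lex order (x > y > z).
(a) The degree is 2 — the shape is more complex than any degree-1 surface.
(b) Observable constraints: it meets the z-axis at z = 0 (among the integer gridlines); one y-axis crossing is at y = 0; it crosses the x-axis at the gridline x = 0.
(c) These observations pin down the coefficients.

3*x^2 + 2*x*y - 2*y^2 + y*z + 2*z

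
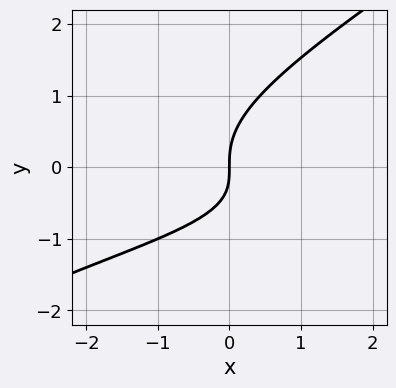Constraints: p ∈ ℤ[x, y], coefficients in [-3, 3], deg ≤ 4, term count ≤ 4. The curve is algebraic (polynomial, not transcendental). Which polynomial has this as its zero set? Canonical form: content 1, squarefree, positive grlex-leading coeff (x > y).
(a) Degree: no degree-2 curve has this shape, so deg p = 3.
(b) Observable constraints: it crosses the x-axis at the gridline x = 0; it crosses the y-axis at the gridline y = 0.
(c) Fitting integer coefficients to these (and the overall shape) gives p.

2*x*y^2 - 3*y^3 + 2*x*y + 3*x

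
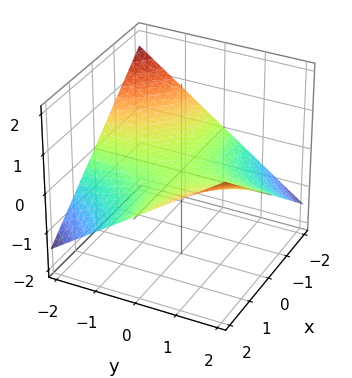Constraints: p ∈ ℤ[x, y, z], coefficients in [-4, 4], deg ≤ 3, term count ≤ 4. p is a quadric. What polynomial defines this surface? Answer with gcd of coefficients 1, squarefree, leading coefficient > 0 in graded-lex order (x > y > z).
x*y - 3*z

(a) deg p = 2. A saddle surface; a quadric.
(b) Observable constraints: one z-axis crossing is at z = 0; the visible y-axis segment lies entirely on the surface; every point of the x-axis in the box is on the surface.
(c) Assembling these constraints gives the stated polynomial.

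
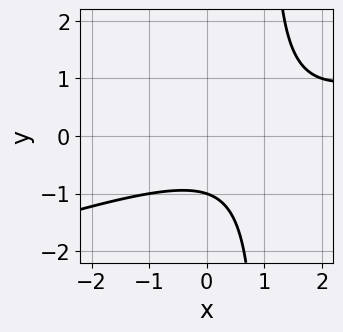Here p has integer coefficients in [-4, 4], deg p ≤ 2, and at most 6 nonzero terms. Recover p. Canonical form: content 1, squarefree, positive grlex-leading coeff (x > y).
x^2 - 3*x*y - 2*x + 3*y + 3

deg p = 2.
Reading off the gridlines: it crosses the y-axis at the gridline y = -1; no x-intercept at any integer in the box.
Assembling these constraints gives the stated polynomial.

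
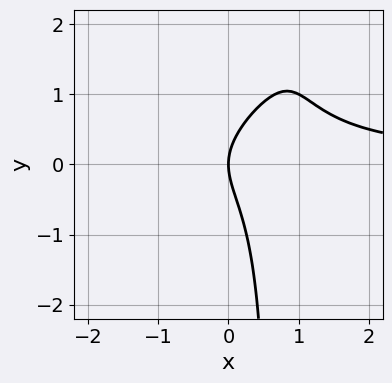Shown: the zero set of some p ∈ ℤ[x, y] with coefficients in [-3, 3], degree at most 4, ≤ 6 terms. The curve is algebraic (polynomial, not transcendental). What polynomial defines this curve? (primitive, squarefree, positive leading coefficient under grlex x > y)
3*x^2*y - 3*x*y^2 + x*y + 2*y^2 - 3*x

The degree is 3 — the shape is more complex than any degree-2 curve.
Checking where it meets the axes: one x-axis crossing is at x = 0; it crosses the y-axis at the gridline y = 0.
Assembling these constraints gives the stated polynomial.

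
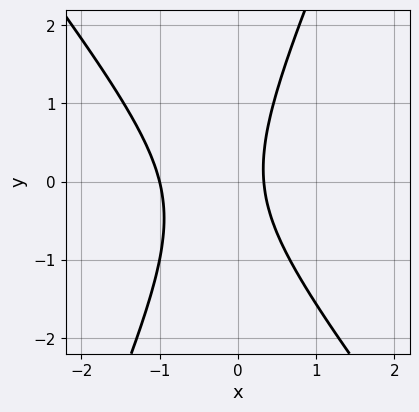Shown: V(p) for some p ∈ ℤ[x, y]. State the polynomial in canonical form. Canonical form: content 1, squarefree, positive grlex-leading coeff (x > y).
3*x^2 + x*y - y^2 + 2*x - 1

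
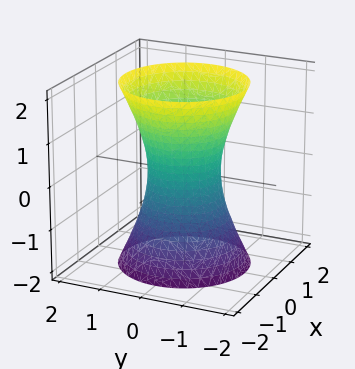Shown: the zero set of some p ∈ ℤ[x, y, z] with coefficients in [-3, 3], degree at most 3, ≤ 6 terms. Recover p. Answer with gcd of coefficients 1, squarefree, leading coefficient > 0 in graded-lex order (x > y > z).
1. deg p = 2. An hourglass — one-sheet hyperboloid; a quadric.
2. Symmetries: the z ↦ −z reflection is a symmetry, so z appears only in even powers; the surface is invariant under rotation about z: p = q(x² + y², z).
3. From the visible intercepts: it misses every integer gridline on the z-axis; a circular section at z = 2 has radius between 1 and 2.
4. Matching integer coefficients to the picture gives p.

3*x^2 + 3*y^2 - z^2 - 2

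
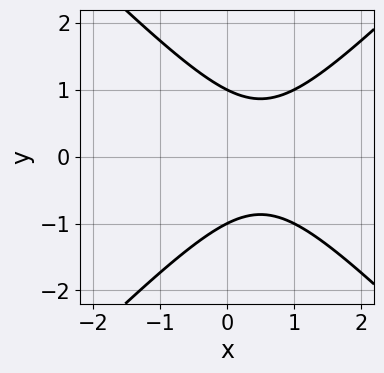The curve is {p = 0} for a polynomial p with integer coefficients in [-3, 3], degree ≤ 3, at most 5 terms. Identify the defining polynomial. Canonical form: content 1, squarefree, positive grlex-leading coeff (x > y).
x^2 - y^2 - x + 1

1. The degree is 2 — a generic line meets the curve in up to 2 points.
2. Symmetries: it's symmetric under y → −y, forcing even powers of y.
3. Observable constraints: it misses every integer gridline on the x-axis; the y-axis gridline crossings are at y ∈ {-1, 1}.
4. These observations pin down the coefficients.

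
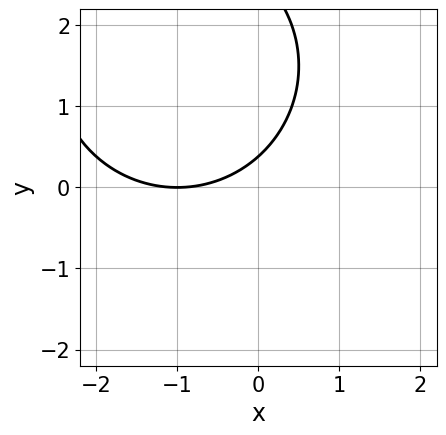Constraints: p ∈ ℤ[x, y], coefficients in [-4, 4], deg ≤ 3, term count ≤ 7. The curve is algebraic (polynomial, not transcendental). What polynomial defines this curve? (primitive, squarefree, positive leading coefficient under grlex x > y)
(a) deg p = 2. No degree-1 curve has this shape.
(b) Against the integer gridlines: it crosses the x-axis at the gridline x = -1.
(c) Assembling these constraints gives the stated polynomial.

x^2 + y^2 + 2*x - 3*y + 1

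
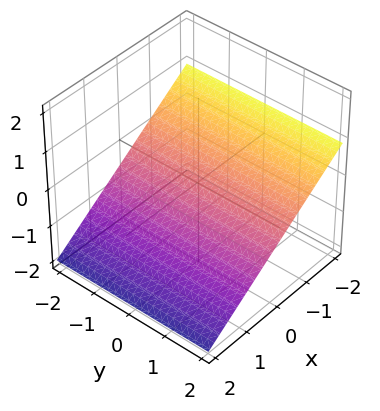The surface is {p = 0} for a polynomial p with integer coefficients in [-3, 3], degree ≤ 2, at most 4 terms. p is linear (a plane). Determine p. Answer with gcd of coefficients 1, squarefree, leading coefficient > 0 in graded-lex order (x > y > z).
First, the degree is 1 — every cross-section is a straight line — this is a plane.
Next, observable constraints: no y-intercept at any integer in the box; it meets the x-axis at x = -1 (among the integer gridlines).
Finally, the integer polynomial consistent with all of this is the stated p.

2*x + 3*z + 2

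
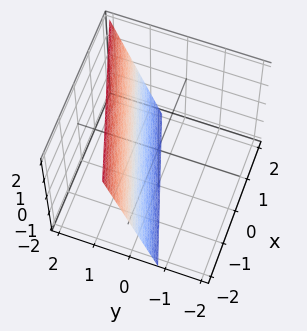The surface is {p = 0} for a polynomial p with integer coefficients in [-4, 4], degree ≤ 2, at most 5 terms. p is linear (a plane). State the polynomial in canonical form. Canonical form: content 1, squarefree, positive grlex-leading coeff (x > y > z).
x - 3*y + z + 2

(a) Degree: every cross-section is a straight line — this is a plane, so deg p = 1.
(b) Against the integer gridlines: one z-axis crossing is at z = -2; one x-axis crossing is at x = -2.
(c) These observations pin down the coefficients.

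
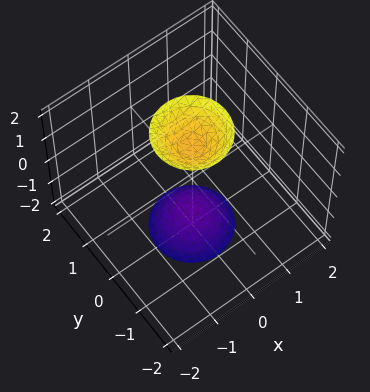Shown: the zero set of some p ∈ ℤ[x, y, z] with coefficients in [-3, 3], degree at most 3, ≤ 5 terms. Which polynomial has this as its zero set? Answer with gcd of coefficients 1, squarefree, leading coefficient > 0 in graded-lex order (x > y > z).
3*x^2 + 3*y^2 - z^2 + 2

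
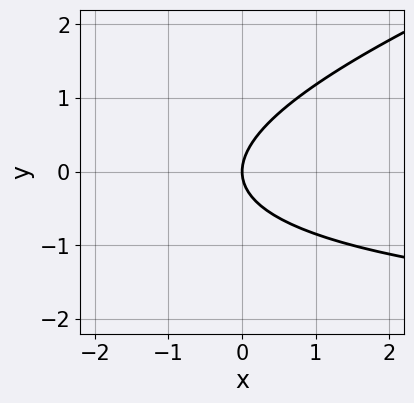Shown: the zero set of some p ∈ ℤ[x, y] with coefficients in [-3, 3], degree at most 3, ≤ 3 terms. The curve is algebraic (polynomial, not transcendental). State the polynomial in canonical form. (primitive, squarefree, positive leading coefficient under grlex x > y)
x*y - 3*y^2 + 3*x

First, the degree is 2 — the shape is more complex than any degree-1 curve.
Next, reading off the gridlines: it meets the x-axis at x = 0 (among the integer gridlines); it meets the y-axis at y = 0 (among the integer gridlines).
Finally, assembling these constraints gives the stated polynomial.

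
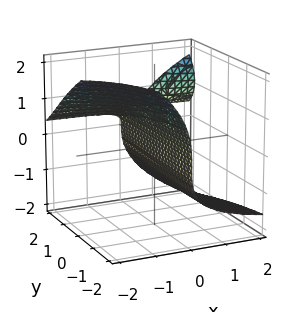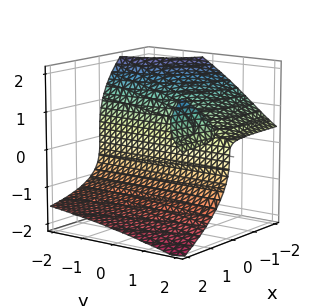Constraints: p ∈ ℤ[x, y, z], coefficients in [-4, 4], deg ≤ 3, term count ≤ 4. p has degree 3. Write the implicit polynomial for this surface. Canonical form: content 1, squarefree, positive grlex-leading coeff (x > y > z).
x*y*z - z^3 + x*y - 3*x

First, I count 2 distinct pieces. Treating them together as one polynomial.
Next, the degree is 3 — no degree-2 surface has this shape.
Next, against the integer gridlines: every point of the y-axis in the box is on the surface; it crosses the x-axis at the gridline x = 0; it crosses the z-axis at the gridline z = 0.
Finally, putting this together gives p.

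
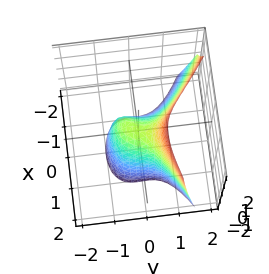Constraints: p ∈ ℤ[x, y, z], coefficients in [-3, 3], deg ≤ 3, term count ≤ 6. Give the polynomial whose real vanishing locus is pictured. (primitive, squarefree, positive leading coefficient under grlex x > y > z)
(a) The degree is 3 — no degree-2 surface has this shape.
(b) Reading off the gridlines: one y-axis crossing is at y = 0; it meets the z-axis at z = 0 (among the integer gridlines); one x-axis crossing is at x = 0.
(c) Fitting integer coefficients to these (and the overall shape) gives p.

x*y*z + 2*y^3 - 2*x^2 + 2*x*y - z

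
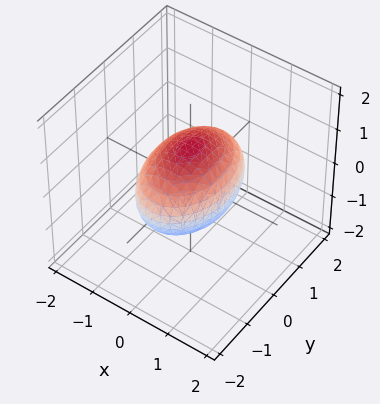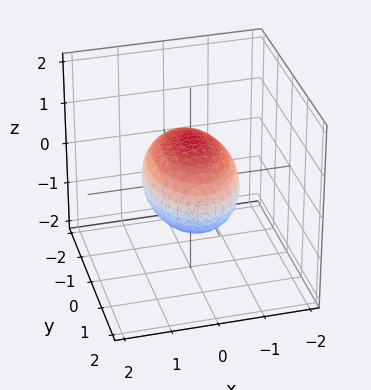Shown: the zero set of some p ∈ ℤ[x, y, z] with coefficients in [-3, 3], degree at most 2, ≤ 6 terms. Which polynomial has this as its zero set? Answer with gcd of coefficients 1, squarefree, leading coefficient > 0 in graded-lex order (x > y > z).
2*x^2 + y^2 + 2*z^2 - 2

(a) deg p = 2. Bounded and convex; a quadric.
(b) Symmetries: it's symmetric under x → −x, forcing even powers of x; mirror symmetry z ↦ −z ⇒ only even powers of z; mirror symmetry y ↦ −y ⇒ only even powers of y.
(c) Reading off the gridlines: among the integer gridlines, it crosses the z-axis at z ∈ {-1, 1}; the x-axis gridline crossings are at x ∈ {-1, 1}.
(d) Solving for integer coefficients yields p as stated.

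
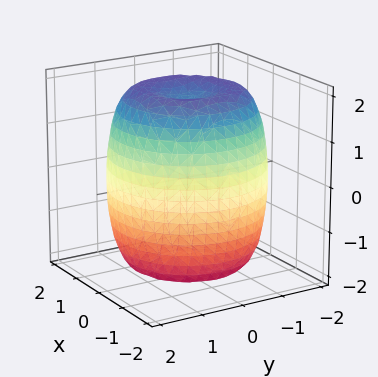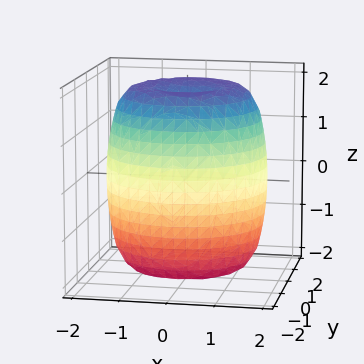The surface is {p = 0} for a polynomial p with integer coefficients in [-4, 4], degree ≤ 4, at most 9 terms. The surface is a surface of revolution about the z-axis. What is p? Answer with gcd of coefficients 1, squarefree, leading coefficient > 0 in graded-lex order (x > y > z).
x^4 + 2*x^2*y^2 + y^4 - 2*x^2 - 2*y^2 + z^2 - 3

Degree: the shape is more complex than any degree-3 surface, so deg p = 4.
By symmetry, the z-axis is an axis of rotation, so x and y enter only as x² + y².
Reading off the gridlines: a circular section at z = 1 has radius between 1 and 2.
Fitting integer coefficients to these (and the overall shape) gives p.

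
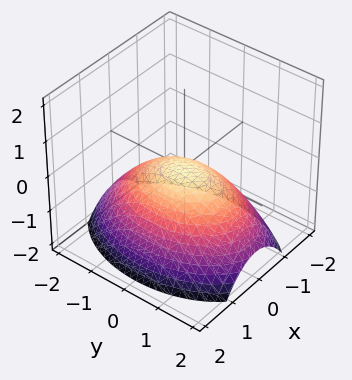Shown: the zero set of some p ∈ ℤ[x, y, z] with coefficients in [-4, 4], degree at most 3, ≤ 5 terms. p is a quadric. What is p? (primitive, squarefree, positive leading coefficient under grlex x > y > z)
2*x^2 + y^2 + 3*z

1. deg p = 2. A single bowl opening along one axis; a quadric.
2. Symmetries: it's symmetric under y → −y, forcing even powers of y; mirror symmetry x ↦ −x ⇒ only even powers of x.
3. Reading off the gridlines: one z-axis crossing is at z = 0; it meets the y-axis at y = 0 (among the integer gridlines); one x-axis crossing is at x = 0.
4. The integer polynomial consistent with all of this is the stated p.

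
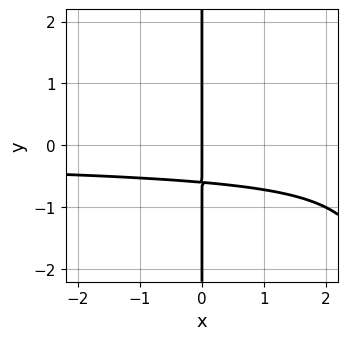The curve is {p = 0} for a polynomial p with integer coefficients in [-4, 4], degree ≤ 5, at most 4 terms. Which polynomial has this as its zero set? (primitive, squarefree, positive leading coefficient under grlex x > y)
x^2*y^2 + x*y^3 + 3*x*y + 2*x

Degree: no degree-3 curve has this shape, so deg p = 4.
Checking where it meets the axes: the visible y-axis segment lies entirely on the curve; one x-axis crossing is at x = 0.
Fitting integer coefficients to these (and the overall shape) gives p.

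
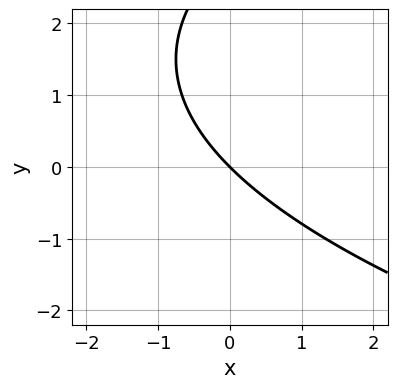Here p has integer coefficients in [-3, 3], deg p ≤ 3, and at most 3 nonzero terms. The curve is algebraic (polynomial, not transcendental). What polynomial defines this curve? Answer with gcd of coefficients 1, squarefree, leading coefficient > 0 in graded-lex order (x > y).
y^2 - 3*x - 3*y

(a) The degree is 2 — no degree-1 curve has this shape.
(b) Reading off the gridlines: it meets the y-axis at y = 0 (among the integer gridlines); it meets the x-axis at x = 0 (among the integer gridlines).
(c) Together with the visible shape, these determine p as stated.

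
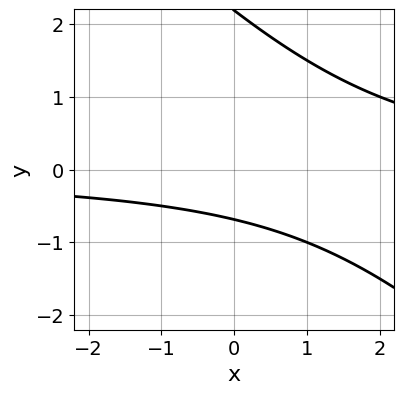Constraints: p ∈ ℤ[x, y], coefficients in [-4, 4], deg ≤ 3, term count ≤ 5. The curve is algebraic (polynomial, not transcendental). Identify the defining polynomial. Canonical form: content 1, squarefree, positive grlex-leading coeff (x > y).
2*x*y + 2*y^2 - 3*y - 3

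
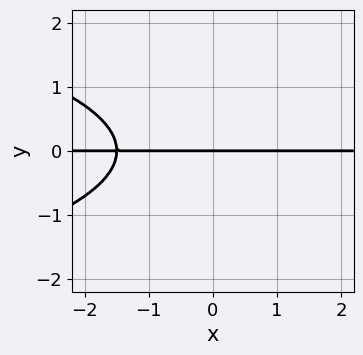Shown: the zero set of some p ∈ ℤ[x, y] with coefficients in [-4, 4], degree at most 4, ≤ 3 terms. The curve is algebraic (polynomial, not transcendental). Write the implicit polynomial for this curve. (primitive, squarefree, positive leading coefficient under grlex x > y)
The degree is 3 — a generic line meets the curve in up to 3 points.
Checking where it meets the axes: the visible x-axis segment lies entirely on the curve; one y-axis crossing is at y = 0.
Together with the visible shape, these determine p as stated.

2*y^3 + 2*x*y + 3*y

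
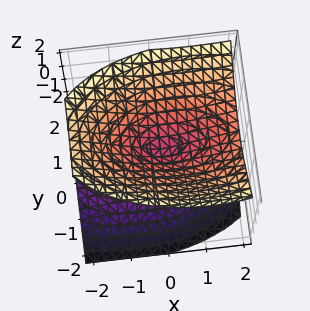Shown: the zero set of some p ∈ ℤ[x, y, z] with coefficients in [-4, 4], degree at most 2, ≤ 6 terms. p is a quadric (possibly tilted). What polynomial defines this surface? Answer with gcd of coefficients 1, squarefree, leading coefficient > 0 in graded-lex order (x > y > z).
1. The degree is 2 — no degree-1 surface has this shape.
2. Against the integer gridlines: it crosses the z-axis at the gridline z = 0; one x-axis crossing is at x = 0; one y-axis crossing is at y = 0.
3. Fitting integer coefficients to these (and the overall shape) gives p.

x^2 - x*z + 3*y^2 - 3*z^2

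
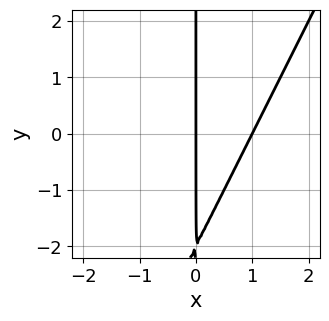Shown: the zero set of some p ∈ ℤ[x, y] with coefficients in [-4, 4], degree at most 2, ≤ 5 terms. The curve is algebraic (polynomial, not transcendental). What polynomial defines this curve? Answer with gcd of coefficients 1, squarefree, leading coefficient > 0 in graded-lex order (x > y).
2*x^2 - x*y - 2*x

deg p = 2.
Observable constraints: the x-axis gridline crossings are at x ∈ {0, 1}; the visible y-axis segment lies entirely on the curve.
Fitting integer coefficients to these (and the overall shape) gives p.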